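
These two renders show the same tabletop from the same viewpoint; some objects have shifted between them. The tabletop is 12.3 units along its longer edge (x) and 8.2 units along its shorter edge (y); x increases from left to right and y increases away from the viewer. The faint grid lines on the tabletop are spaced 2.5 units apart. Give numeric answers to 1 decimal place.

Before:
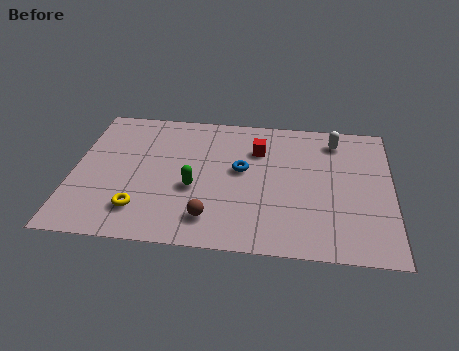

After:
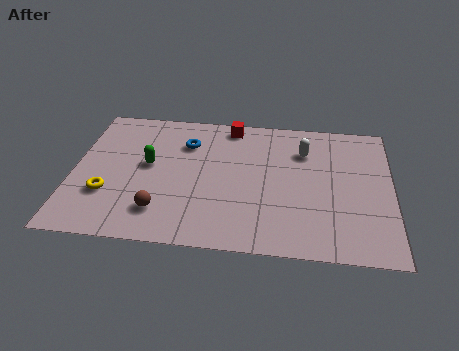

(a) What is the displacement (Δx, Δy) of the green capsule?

(-1.8, 1.2)

From the two frames, the green capsule sits at roughly (4.7, 3.3) before and (2.9, 4.5) after.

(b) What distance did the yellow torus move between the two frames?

1.5

The yellow torus was near (2.7, 1.8) before and (1.4, 2.6) after, so it travelled √(1.3² + 0.8²) ≈ 1.5 units.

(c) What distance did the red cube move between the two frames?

1.8

The red cube was near (7.1, 5.9) before and (6.0, 7.3) after, so it travelled √(1.1² + 1.4²) ≈ 1.8 units.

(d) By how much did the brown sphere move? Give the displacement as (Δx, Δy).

(-1.9, 0.2)

The brown sphere started near (5.4, 1.6) and ended near (3.5, 1.8).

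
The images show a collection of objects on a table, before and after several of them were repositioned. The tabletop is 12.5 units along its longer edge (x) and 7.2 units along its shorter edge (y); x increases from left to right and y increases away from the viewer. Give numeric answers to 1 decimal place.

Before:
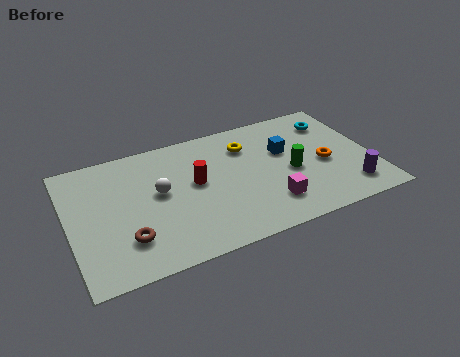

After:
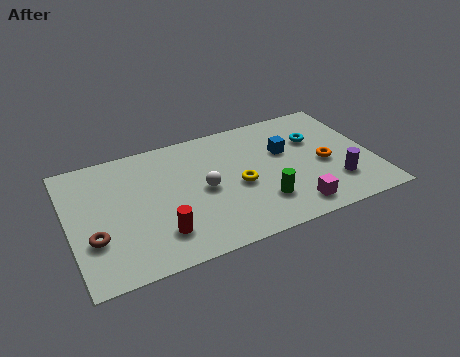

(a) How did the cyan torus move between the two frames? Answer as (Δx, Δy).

(-0.9, -0.8)

The cyan torus started near (11.2, 5.6) and ended near (10.3, 4.8).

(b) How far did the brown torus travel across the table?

1.4

The brown torus moved from about (2.2, 1.9) to (0.9, 2.4), a distance of √(1.3² + 0.5²) ≈ 1.4.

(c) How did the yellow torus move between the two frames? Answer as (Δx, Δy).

(-0.6, -2.2)

From the two frames, the yellow torus sits at roughly (7.5, 5.4) before and (6.9, 3.2) after.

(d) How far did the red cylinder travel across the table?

2.9

The red cylinder moved from about (5.2, 4.0) to (3.5, 1.7), a distance of √(1.7² + 2.3²) ≈ 2.9.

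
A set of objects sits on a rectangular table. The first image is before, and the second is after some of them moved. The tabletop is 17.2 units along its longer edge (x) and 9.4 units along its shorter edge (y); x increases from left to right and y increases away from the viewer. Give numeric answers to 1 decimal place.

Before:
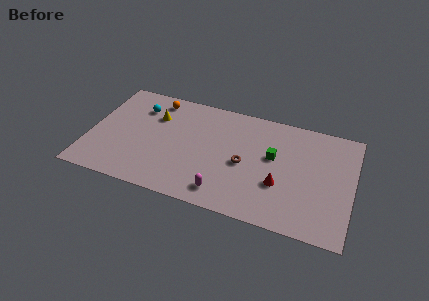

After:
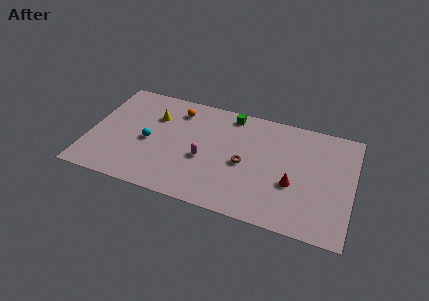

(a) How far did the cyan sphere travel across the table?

2.9

The cyan sphere was near (3.0, 7.1) before and (3.9, 4.3) after, so it travelled √(0.9² + 2.8²) ≈ 2.9 units.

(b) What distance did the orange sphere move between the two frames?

1.6

From (4.0, 8.1) to (5.5, 7.6), the orange sphere covered √(1.5² + 0.5²) ≈ 1.6 units.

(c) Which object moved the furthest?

the green cube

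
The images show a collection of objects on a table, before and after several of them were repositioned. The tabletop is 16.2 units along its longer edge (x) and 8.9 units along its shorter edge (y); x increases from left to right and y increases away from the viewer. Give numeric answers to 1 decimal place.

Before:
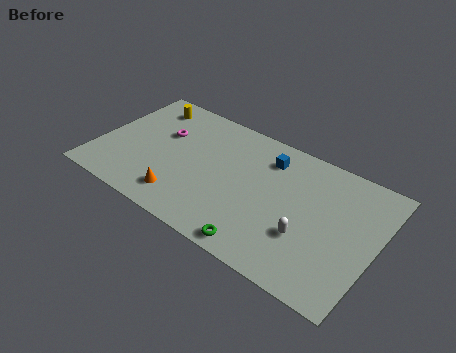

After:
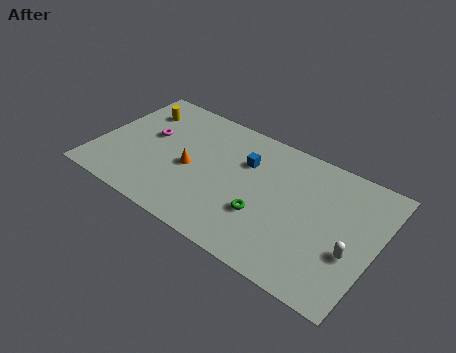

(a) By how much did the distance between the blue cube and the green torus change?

-2.6

They were about 6.1 units apart before and 3.5 after — 2.6 units closer together.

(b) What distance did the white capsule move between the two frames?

2.5

From (12.5, 3.0) to (15.0, 3.3), the white capsule covered √(2.5² + 0.3²) ≈ 2.5 units.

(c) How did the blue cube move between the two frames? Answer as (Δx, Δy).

(-1.2, -0.9)

The blue cube started near (9.6, 7.0) and ended near (8.4, 6.1).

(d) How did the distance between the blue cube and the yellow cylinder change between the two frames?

-0.8

The distance was about 7.4 in the first image and 6.6 in the second, so they moved 0.8 units closer together.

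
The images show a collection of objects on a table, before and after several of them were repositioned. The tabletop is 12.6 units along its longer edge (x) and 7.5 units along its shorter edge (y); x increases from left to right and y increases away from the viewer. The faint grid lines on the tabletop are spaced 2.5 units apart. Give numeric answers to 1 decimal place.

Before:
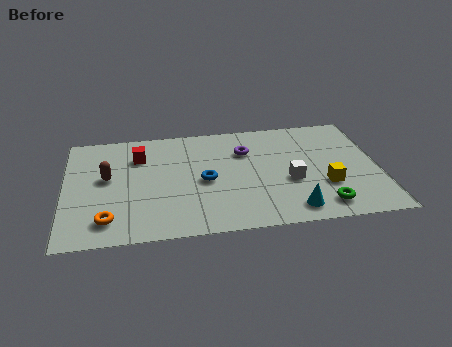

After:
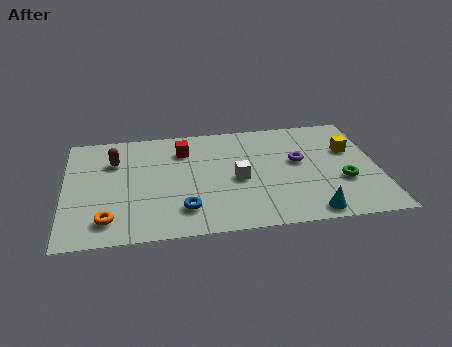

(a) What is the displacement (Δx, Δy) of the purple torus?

(2.1, -1.0)

The purple torus was at about (7.3, 5.3) and moved to about (9.4, 4.3).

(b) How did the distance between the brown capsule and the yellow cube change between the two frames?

+0.6

The distance was about 8.9 in the first image and 9.5 in the second, so they moved 0.6 units further apart.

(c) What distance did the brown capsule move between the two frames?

1.1

The brown capsule moved from about (1.7, 4.2) to (2.0, 5.3), a distance of √(0.3² + 1.1²) ≈ 1.1.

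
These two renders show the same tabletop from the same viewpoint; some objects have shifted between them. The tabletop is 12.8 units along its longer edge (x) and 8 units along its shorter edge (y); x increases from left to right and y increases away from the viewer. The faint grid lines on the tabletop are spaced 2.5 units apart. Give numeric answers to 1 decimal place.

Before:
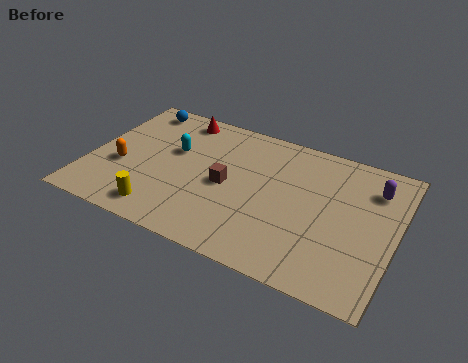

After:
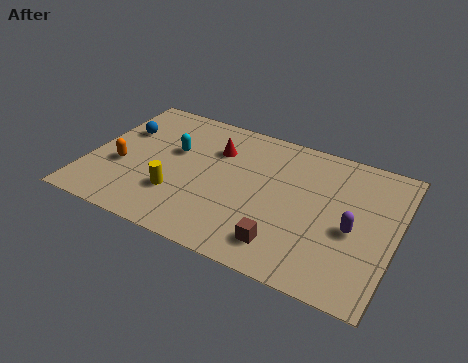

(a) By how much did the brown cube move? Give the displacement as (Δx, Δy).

(2.7, -2.3)

The brown cube started near (5.8, 3.8) and ended near (8.5, 1.5).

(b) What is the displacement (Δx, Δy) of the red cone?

(1.8, -1.3)

The red cone was at about (3.3, 7.0) and moved to about (5.1, 5.7).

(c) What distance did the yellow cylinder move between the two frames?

1.3

The yellow cylinder moved from about (3.4, 1.2) to (3.9, 2.4), a distance of √(0.5² + 1.2²) ≈ 1.3.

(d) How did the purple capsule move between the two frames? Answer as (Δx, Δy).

(-0.6, -2.6)

From the two frames, the purple capsule sits at roughly (11.7, 6.1) before and (11.1, 3.5) after.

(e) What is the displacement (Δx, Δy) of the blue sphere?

(-0.4, -1.7)

The blue sphere started near (1.5, 7.0) and ended near (1.1, 5.3).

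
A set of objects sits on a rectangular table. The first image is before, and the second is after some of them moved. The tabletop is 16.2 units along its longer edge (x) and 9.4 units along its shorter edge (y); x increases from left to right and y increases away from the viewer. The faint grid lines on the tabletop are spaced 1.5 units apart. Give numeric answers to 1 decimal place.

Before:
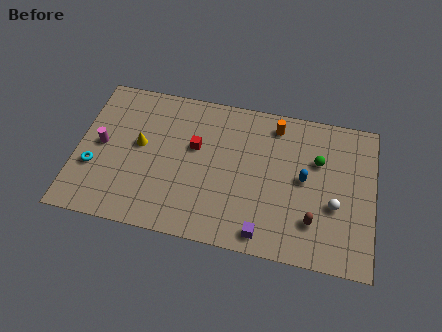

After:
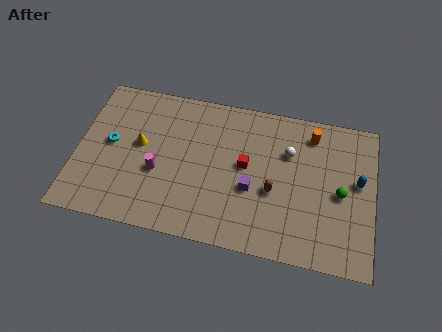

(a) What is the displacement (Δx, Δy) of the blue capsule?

(2.9, 0.4)

The blue capsule was at about (12.4, 4.9) and moved to about (15.3, 5.3).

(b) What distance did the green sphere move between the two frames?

2.2

The green sphere moved from about (13.1, 6.2) to (14.4, 4.4), a distance of √(1.3² + 1.8²) ≈ 2.2.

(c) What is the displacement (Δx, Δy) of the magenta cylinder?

(3.2, -1.1)

From the two frames, the magenta cylinder sits at roughly (1.3, 4.8) before and (4.5, 3.7) after.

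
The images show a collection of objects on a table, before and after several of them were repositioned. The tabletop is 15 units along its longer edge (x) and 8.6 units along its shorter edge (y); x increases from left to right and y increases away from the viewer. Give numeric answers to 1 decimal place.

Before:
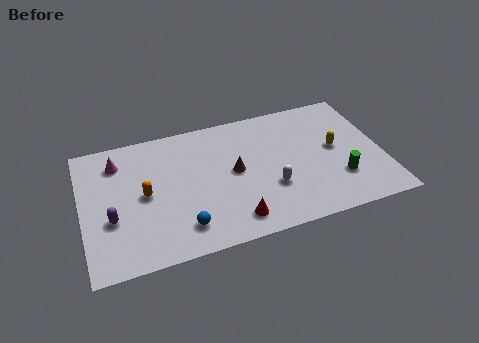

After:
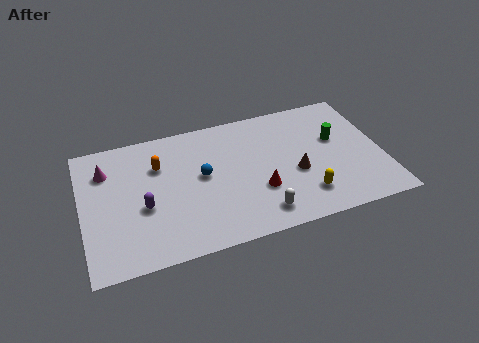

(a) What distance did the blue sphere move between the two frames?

3.2

The blue sphere was near (4.8, 1.7) before and (6.0, 4.7) after, so it travelled √(1.2² + 3.0²) ≈ 3.2 units.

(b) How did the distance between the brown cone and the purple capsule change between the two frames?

+1.3

They were about 6.3 units apart before and 7.6 after — 1.3 units further apart.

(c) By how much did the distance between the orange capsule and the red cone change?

+0.6

They were about 5.1 units apart before and 5.7 after — 0.6 units further apart.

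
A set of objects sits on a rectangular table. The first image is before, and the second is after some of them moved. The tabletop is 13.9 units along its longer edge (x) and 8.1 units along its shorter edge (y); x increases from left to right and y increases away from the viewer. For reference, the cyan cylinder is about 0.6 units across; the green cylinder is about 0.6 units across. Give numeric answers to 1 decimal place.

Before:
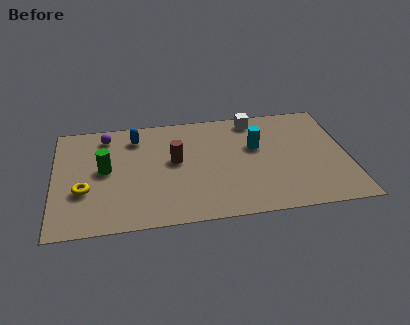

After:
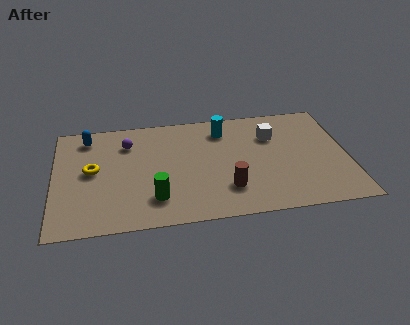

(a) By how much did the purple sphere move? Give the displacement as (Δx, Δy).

(1.0, -0.7)

The purple sphere was at about (2.5, 6.8) and moved to about (3.5, 6.1).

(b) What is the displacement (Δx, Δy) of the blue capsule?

(-2.3, 0.3)

The blue capsule started near (3.9, 6.5) and ended near (1.6, 6.8).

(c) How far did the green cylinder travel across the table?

3.3

From (2.4, 4.3) to (4.7, 1.9), the green cylinder covered √(2.3² + 2.4²) ≈ 3.3 units.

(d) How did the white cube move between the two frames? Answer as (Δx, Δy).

(0.8, -1.4)

The white cube was at about (9.6, 7.1) and moved to about (10.4, 5.7).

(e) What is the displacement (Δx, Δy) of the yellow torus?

(0.4, 1.4)

From the two frames, the yellow torus sits at roughly (1.4, 2.9) before and (1.8, 4.3) after.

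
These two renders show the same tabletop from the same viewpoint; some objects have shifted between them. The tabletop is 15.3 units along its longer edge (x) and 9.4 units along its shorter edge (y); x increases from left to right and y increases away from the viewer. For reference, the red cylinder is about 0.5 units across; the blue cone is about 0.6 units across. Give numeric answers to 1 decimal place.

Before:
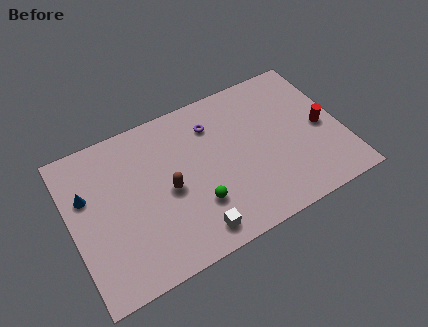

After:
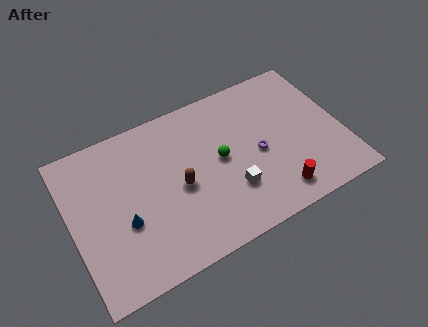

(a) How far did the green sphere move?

2.6

From (6.8, 2.8) to (8.4, 4.9), the green sphere covered √(1.6² + 2.1²) ≈ 2.6 units.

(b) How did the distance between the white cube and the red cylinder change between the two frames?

-5.7

They were about 8.4 units apart before and 2.7 after — 5.7 units closer together.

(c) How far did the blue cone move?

3.1

The blue cone moved from about (1.0, 6.1) to (2.8, 3.6), a distance of √(1.8² + 2.5²) ≈ 3.1.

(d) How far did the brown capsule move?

0.6

The brown capsule moved from about (5.4, 4.4) to (6.0, 4.3), a distance of √(0.6² + 0.1²) ≈ 0.6.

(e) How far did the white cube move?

2.7

The white cube moved from about (6.4, 1.3) to (8.7, 2.8), a distance of √(2.3² + 1.5²) ≈ 2.7.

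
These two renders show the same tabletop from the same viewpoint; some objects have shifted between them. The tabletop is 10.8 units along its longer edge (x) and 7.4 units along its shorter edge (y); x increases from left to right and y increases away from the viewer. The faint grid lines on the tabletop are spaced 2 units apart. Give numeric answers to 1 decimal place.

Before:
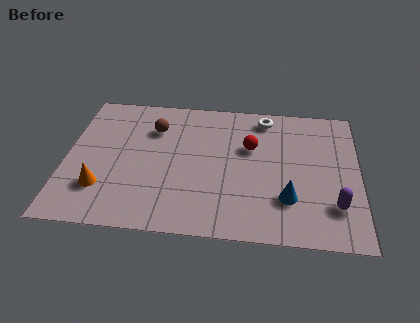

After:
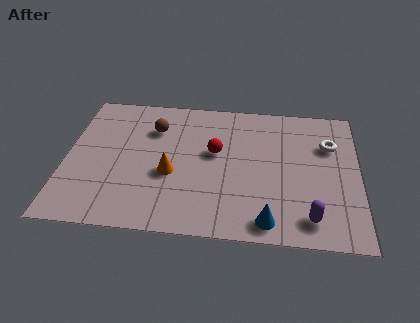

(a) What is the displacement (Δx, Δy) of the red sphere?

(-1.3, -0.4)

The red sphere was at about (6.8, 4.7) and moved to about (5.5, 4.3).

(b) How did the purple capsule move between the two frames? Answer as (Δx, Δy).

(-0.9, -0.7)

From the two frames, the purple capsule sits at roughly (9.9, 1.9) before and (9.0, 1.2) after.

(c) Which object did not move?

the brown sphere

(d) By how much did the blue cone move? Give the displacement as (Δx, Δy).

(-0.7, -1.2)

The blue cone started near (8.2, 2.1) and ended near (7.5, 0.9).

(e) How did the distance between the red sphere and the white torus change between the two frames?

+2.5

They were about 1.8 units apart before and 4.3 after — 2.5 units further apart.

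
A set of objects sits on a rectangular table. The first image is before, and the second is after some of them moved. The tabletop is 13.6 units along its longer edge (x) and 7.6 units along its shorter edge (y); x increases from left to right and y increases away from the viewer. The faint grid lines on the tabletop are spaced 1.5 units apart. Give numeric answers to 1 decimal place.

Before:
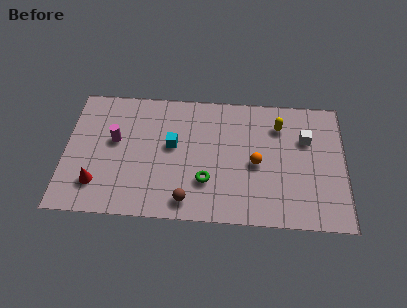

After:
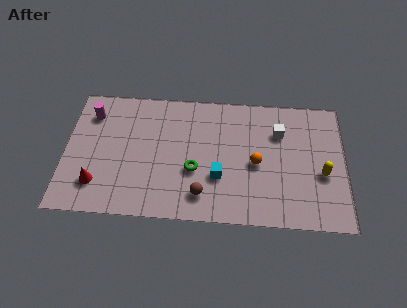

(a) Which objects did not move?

the red cone and the orange sphere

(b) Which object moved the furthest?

the yellow capsule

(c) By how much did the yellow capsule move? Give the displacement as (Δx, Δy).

(2.1, -2.7)

The yellow capsule started near (10.4, 5.8) and ended near (12.5, 3.1).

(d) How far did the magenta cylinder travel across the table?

1.9

The magenta cylinder was near (2.4, 4.4) before and (1.2, 5.9) after, so it travelled √(1.2² + 1.5²) ≈ 1.9 units.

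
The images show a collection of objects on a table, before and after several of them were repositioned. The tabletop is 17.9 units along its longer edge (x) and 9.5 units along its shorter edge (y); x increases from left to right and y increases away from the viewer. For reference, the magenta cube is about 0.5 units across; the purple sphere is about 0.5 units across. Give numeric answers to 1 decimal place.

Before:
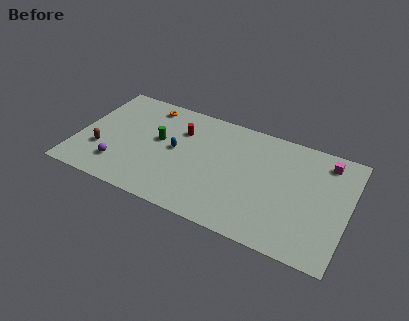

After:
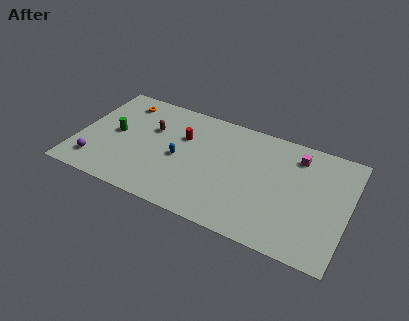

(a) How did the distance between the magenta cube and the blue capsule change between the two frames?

-2.0

The distance was about 10.2 in the first image and 8.2 in the second, so they moved 2.0 units closer together.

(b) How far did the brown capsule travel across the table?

4.3

The brown capsule moved from about (1.7, 3.1) to (4.7, 6.2), a distance of √(3.0² + 3.1²) ≈ 4.3.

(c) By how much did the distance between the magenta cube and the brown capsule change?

-5.6

The distance was about 15.3 in the first image and 9.7 in the second, so they moved 5.6 units closer together.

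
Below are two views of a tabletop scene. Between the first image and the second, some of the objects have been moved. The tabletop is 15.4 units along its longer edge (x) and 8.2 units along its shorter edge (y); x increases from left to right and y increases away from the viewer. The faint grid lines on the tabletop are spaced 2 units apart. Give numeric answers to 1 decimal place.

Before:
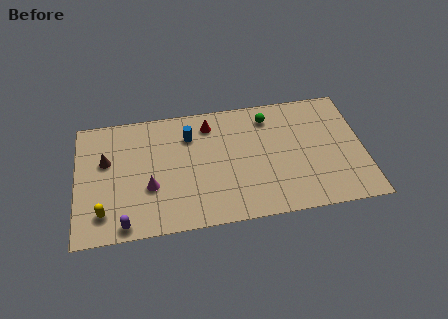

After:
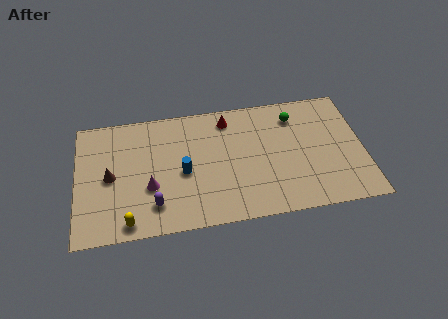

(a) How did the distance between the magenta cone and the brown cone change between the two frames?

-0.8

They were about 3.1 units apart before and 2.3 after — 0.8 units closer together.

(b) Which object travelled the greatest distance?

the blue cylinder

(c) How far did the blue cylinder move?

2.4

The blue cylinder moved from about (6.1, 6.1) to (5.7, 3.7), a distance of √(0.4² + 2.4²) ≈ 2.4.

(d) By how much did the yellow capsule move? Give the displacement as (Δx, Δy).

(1.3, -0.8)

From the two frames, the yellow capsule sits at roughly (1.4, 1.7) before and (2.7, 0.9) after.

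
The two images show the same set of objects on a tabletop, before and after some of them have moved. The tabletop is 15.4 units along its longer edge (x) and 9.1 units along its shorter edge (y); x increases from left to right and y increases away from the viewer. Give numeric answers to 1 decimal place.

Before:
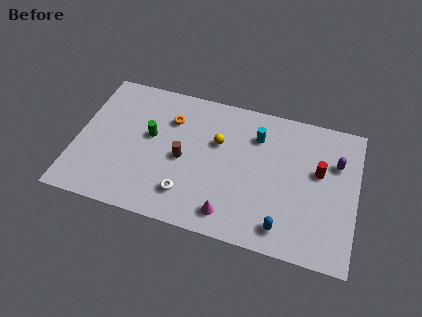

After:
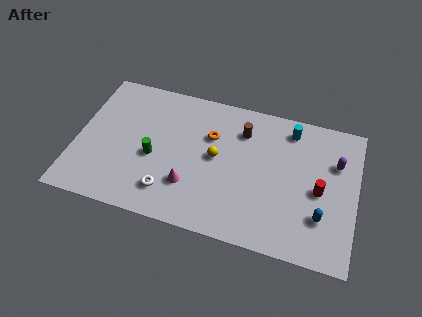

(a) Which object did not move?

the purple capsule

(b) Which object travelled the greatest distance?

the brown cylinder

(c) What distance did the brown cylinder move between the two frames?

4.1

The brown cylinder was near (5.9, 4.2) before and (9.0, 6.9) after, so it travelled √(3.1² + 2.7²) ≈ 4.1 units.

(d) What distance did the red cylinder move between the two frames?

1.2

The red cylinder moved from about (13.3, 5.4) to (13.4, 4.2), a distance of √(0.1² + 1.2²) ≈ 1.2.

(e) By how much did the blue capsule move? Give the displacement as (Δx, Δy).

(2.0, 1.2)

From the two frames, the blue capsule sits at roughly (11.6, 1.4) before and (13.6, 2.6) after.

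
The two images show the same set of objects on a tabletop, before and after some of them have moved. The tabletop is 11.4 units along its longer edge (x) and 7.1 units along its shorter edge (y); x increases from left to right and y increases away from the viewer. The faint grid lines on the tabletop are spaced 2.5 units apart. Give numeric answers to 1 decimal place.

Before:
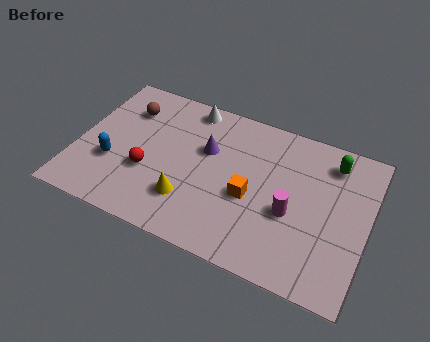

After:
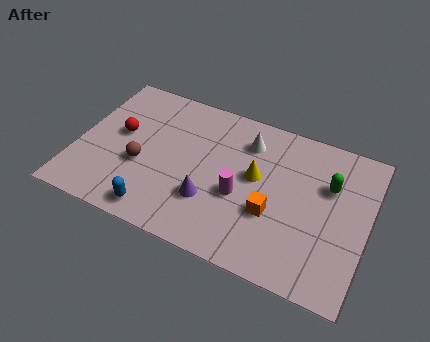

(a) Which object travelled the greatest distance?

the yellow cone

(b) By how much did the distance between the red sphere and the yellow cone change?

+3.6

The distance was about 1.8 in the first image and 5.4 in the second, so they moved 3.6 units further apart.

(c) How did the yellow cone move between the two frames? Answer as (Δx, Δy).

(2.4, 2.1)

From the two frames, the yellow cone sits at roughly (4.6, 1.9) before and (7.0, 4.0) after.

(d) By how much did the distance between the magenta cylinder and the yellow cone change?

-2.8

They were about 4.0 units apart before and 1.2 after — 2.8 units closer together.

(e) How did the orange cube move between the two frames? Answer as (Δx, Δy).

(0.9, -0.4)

The orange cube started near (6.9, 3.0) and ended near (7.8, 2.6).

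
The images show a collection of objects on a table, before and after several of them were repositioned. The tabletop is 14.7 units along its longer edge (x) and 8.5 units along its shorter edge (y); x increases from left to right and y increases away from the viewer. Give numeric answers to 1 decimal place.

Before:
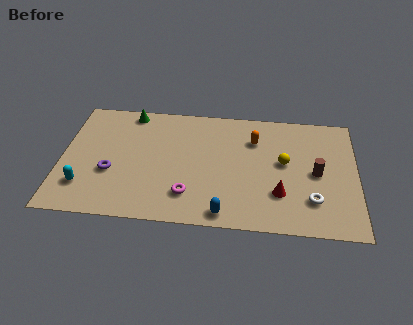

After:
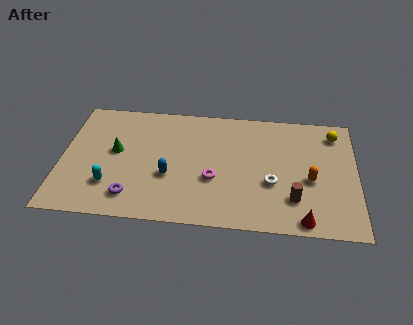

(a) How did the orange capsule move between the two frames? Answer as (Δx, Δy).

(2.8, -2.6)

From the two frames, the orange capsule sits at roughly (9.6, 6.2) before and (12.4, 3.6) after.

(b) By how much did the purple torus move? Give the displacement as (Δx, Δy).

(1.1, -1.6)

From the two frames, the purple torus sits at roughly (2.5, 3.2) before and (3.6, 1.6) after.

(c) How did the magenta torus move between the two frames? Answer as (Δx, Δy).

(1.2, 1.2)

The magenta torus started near (6.4, 2.0) and ended near (7.6, 3.2).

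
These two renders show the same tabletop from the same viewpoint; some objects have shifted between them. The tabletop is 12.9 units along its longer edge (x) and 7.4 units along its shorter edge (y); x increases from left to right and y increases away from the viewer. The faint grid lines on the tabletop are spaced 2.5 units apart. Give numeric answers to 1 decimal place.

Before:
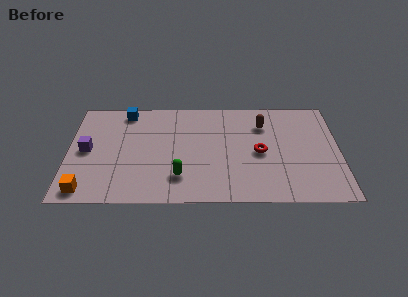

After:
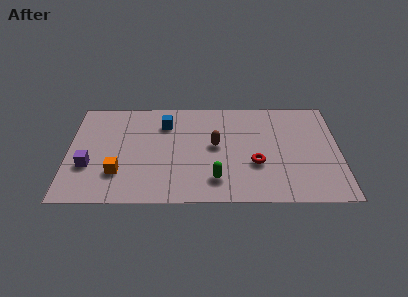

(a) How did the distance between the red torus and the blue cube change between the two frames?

-1.9

Before: roughly 7.1 units apart; after: 5.2. That's 1.9 units closer together.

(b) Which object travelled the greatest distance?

the brown capsule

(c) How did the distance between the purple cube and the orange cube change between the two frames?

-1.3

They were about 2.8 units apart before and 1.5 after — 1.3 units closer together.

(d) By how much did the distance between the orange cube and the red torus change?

-2.1

Before: roughly 8.6 units apart; after: 6.5. That's 2.1 units closer together.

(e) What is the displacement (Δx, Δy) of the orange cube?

(1.5, 1.2)

The orange cube was at about (0.9, 0.9) and moved to about (2.4, 2.1).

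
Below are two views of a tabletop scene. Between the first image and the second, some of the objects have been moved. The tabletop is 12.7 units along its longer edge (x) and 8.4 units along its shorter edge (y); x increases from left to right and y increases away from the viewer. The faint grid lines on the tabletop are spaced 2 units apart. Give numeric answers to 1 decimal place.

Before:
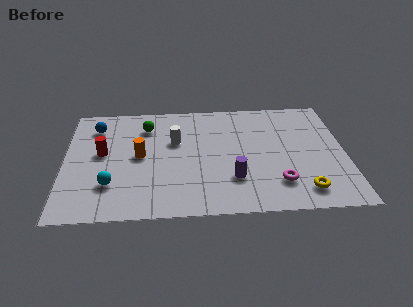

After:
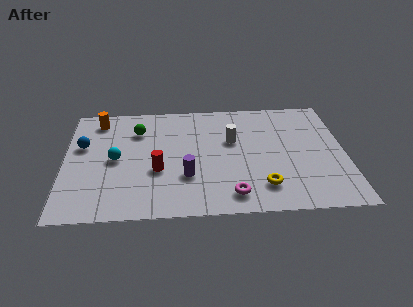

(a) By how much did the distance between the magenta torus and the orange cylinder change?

+1.7

The distance was about 6.6 in the first image and 8.3 in the second, so they moved 1.7 units further apart.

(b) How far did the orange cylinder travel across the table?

3.4

The orange cylinder was near (3.4, 4.3) before and (1.5, 7.1) after, so it travelled √(1.9² + 2.8²) ≈ 3.4 units.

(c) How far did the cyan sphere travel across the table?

1.8

The cyan sphere was near (2.1, 2.3) before and (2.3, 4.1) after, so it travelled √(0.2² + 1.8²) ≈ 1.8 units.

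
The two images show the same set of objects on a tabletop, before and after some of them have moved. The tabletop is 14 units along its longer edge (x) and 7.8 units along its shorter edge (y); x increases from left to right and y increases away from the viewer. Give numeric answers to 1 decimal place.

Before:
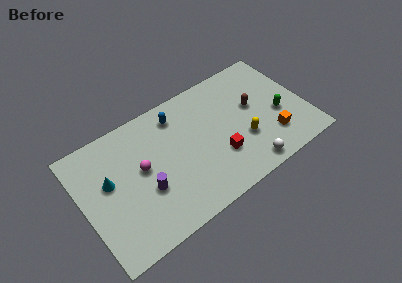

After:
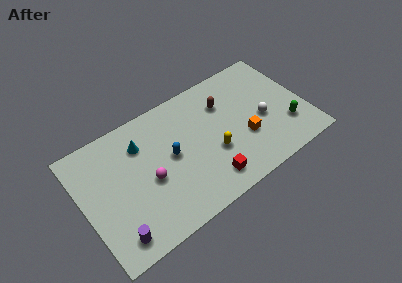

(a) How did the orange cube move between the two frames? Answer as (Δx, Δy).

(-1.6, 0.8)

The orange cube started near (11.6, 2.0) and ended near (10.0, 2.8).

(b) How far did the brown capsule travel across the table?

2.0

The brown capsule moved from about (10.9, 4.5) to (9.2, 5.6), a distance of √(1.7² + 1.1²) ≈ 2.0.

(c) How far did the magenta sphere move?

0.9

The magenta sphere was near (3.7, 4.3) before and (4.0, 3.4) after, so it travelled √(0.3² + 0.9²) ≈ 0.9 units.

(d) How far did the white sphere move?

2.9

From (9.8, 0.9) to (11.3, 3.4), the white sphere covered √(1.5² + 2.5²) ≈ 2.9 units.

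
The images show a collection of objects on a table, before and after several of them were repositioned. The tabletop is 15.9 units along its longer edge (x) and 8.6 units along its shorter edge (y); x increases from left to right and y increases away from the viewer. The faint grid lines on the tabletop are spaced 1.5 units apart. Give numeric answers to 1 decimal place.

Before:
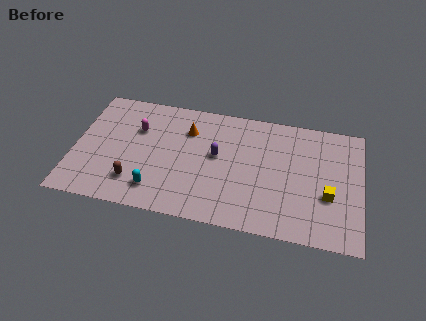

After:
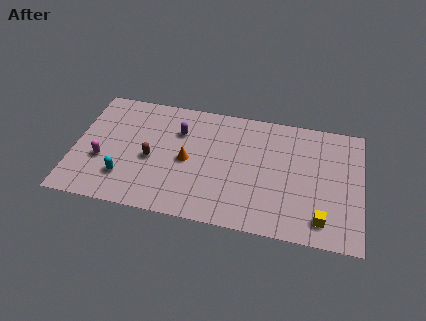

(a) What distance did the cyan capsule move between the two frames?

1.9

The cyan capsule moved from about (4.7, 1.7) to (2.9, 2.2), a distance of √(1.8² + 0.5²) ≈ 1.9.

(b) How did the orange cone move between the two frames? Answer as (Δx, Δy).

(0.1, -2.2)

From the two frames, the orange cone sits at roughly (6.2, 6.3) before and (6.3, 4.1) after.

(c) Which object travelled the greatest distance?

the magenta capsule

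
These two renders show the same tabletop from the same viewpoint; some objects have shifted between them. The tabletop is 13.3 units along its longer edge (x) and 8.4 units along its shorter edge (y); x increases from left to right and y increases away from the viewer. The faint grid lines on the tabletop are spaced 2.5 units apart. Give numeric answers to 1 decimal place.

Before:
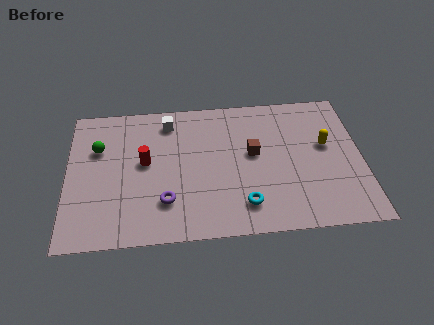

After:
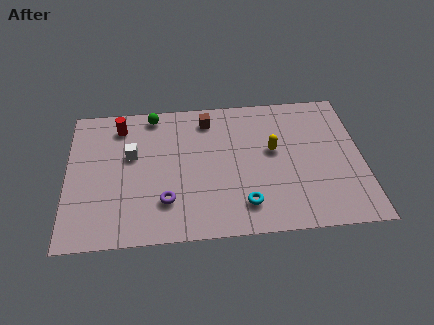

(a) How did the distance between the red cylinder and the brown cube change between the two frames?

-0.9

Before: roughly 4.9 units apart; after: 4.0. That's 0.9 units closer together.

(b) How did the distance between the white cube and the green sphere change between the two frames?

-0.9

The distance was about 3.5 in the first image and 2.6 in the second, so they moved 0.9 units closer together.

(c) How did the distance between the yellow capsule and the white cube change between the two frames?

-1.0

They were about 7.4 units apart before and 6.4 after — 1.0 units closer together.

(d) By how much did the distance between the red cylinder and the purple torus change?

+2.5

The distance was about 2.6 in the first image and 5.1 in the second, so they moved 2.5 units further apart.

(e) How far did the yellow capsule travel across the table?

2.4

From (11.7, 4.9) to (9.3, 4.8), the yellow capsule covered √(2.4² + 0.1²) ≈ 2.4 units.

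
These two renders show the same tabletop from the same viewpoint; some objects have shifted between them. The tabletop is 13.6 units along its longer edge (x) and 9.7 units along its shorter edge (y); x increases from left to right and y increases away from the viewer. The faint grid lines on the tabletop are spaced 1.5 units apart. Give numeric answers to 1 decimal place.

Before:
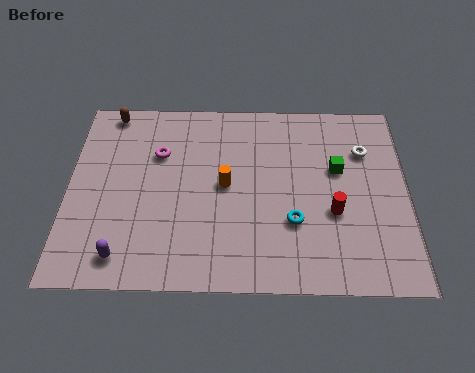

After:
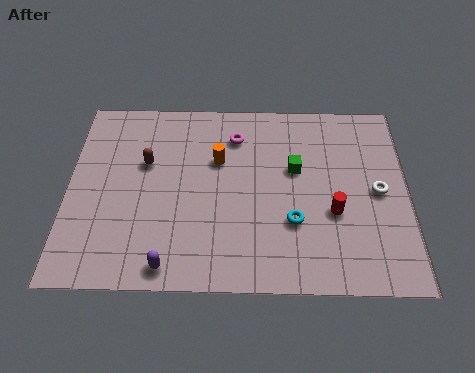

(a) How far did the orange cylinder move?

1.3

From (6.3, 5.0) to (6.0, 6.3), the orange cylinder covered √(0.3² + 1.3²) ≈ 1.3 units.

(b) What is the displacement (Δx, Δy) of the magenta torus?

(3.1, 1.0)

From the two frames, the magenta torus sits at roughly (3.6, 6.6) before and (6.7, 7.6) after.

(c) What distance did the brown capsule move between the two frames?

3.1

The brown capsule was near (1.6, 8.8) before and (3.1, 6.1) after, so it travelled √(1.5² + 2.7²) ≈ 3.1 units.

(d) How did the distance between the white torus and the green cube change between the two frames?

+2.0

They were about 1.5 units apart before and 3.5 after — 2.0 units further apart.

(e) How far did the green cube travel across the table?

1.7

The green cube was near (10.8, 5.9) before and (9.1, 5.9) after, so it travelled √(1.7² + 0.0²) ≈ 1.7 units.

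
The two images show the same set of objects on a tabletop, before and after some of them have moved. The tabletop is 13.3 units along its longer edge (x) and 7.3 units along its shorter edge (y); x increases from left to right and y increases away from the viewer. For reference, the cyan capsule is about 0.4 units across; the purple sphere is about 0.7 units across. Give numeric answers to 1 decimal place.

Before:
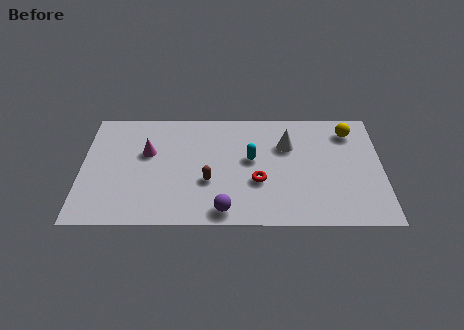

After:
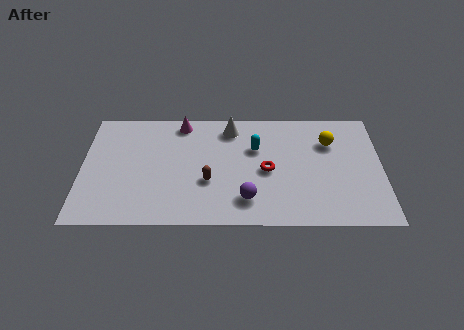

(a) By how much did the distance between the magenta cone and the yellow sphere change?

-2.4

The distance was about 9.1 in the first image and 6.7 in the second, so they moved 2.4 units closer together.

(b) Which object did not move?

the brown capsule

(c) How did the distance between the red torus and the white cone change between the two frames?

+0.5

The distance was about 2.6 in the first image and 3.1 in the second, so they moved 0.5 units further apart.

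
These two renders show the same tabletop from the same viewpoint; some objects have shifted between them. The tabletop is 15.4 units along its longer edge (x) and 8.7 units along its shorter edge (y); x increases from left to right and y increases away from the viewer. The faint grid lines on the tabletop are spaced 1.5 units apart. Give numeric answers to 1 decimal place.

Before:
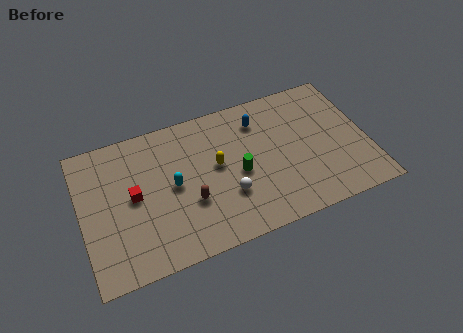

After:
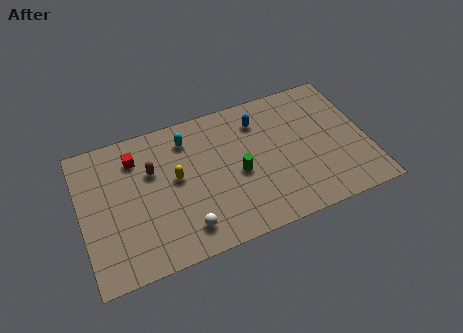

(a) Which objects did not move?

the green cylinder and the blue capsule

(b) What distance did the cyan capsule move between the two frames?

2.8

The cyan capsule moved from about (4.9, 4.4) to (5.9, 7.0), a distance of √(1.0² + 2.6²) ≈ 2.8.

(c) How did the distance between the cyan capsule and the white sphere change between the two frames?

+2.2

They were about 3.2 units apart before and 5.4 after — 2.2 units further apart.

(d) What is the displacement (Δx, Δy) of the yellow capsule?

(-2.2, 0.0)

From the two frames, the yellow capsule sits at roughly (7.3, 4.8) before and (5.1, 4.8) after.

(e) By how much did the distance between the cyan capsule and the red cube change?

+0.7

Before: roughly 2.1 units apart; after: 2.8. That's 0.7 units further apart.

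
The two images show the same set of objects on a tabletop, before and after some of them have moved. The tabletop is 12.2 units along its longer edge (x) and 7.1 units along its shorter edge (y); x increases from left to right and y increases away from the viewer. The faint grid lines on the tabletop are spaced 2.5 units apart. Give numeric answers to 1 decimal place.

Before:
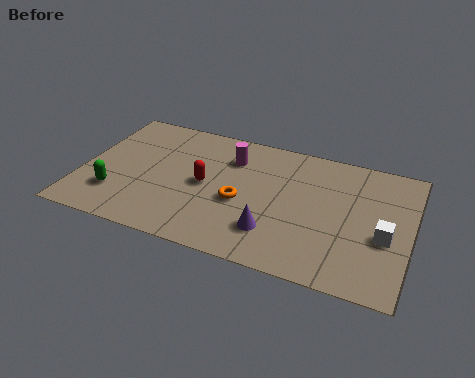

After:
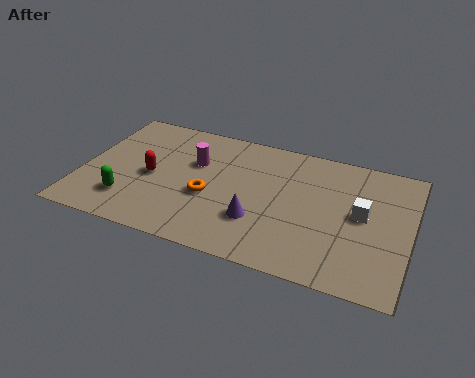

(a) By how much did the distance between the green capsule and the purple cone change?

-1.1

The distance was about 5.9 in the first image and 4.8 in the second, so they moved 1.1 units closer together.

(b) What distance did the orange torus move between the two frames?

1.2

From (6.0, 3.0) to (4.8, 2.9), the orange torus covered √(1.2² + 0.1²) ≈ 1.2 units.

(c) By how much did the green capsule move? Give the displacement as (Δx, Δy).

(0.5, -0.2)

The green capsule started near (1.4, 1.9) and ended near (1.9, 1.7).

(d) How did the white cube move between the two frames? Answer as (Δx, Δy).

(-0.9, 0.9)

From the two frames, the white cube sits at roughly (11.3, 2.9) before and (10.4, 3.8) after.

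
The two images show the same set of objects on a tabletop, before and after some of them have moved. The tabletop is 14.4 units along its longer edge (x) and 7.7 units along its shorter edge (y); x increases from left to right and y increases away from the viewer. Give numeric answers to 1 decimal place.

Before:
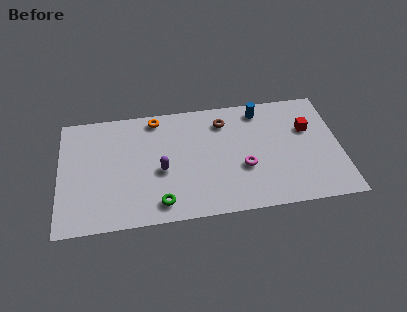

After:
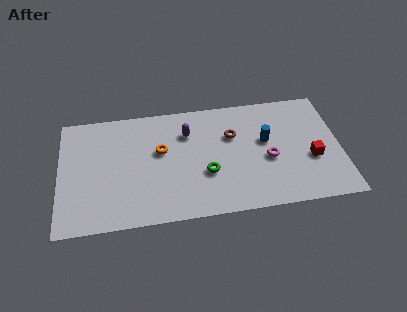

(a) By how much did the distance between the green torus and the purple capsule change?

+0.8

They were about 2.1 units apart before and 2.9 after — 0.8 units further apart.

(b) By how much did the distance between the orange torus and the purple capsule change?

-1.8

The distance was about 3.5 in the first image and 1.7 in the second, so they moved 1.8 units closer together.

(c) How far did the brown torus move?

1.1

The brown torus moved from about (8.5, 6.1) to (8.9, 5.1), a distance of √(0.4² + 1.0²) ≈ 1.1.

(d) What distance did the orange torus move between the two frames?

2.2

From (5.0, 6.8) to (5.2, 4.6), the orange torus covered √(0.2² + 2.2²) ≈ 2.2 units.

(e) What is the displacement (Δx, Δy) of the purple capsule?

(1.4, 2.3)

From the two frames, the purple capsule sits at roughly (5.2, 3.3) before and (6.6, 5.6) after.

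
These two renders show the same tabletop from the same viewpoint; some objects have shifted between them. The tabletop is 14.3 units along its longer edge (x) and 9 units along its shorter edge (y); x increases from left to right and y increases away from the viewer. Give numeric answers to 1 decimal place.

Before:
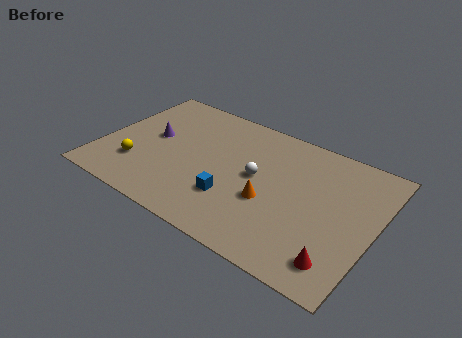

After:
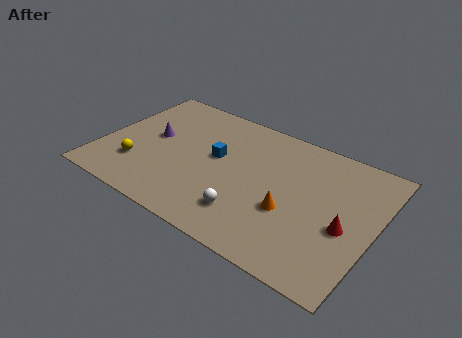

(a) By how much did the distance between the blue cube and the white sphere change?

+1.4

Before: roughly 2.3 units apart; after: 3.7. That's 1.4 units further apart.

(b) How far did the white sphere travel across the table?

2.7

The white sphere moved from about (8.1, 4.8) to (8.1, 2.1), a distance of √(0.0² + 2.7²) ≈ 2.7.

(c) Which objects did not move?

the purple cone and the yellow sphere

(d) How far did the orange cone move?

1.1

The orange cone moved from about (9.0, 3.5) to (10.1, 3.4), a distance of √(1.1² + 0.1²) ≈ 1.1.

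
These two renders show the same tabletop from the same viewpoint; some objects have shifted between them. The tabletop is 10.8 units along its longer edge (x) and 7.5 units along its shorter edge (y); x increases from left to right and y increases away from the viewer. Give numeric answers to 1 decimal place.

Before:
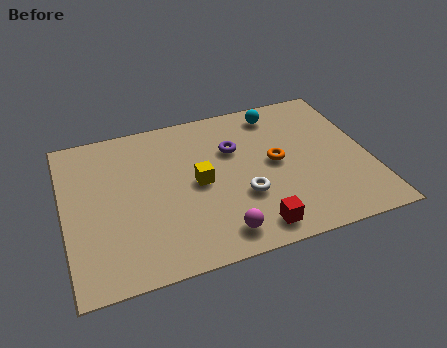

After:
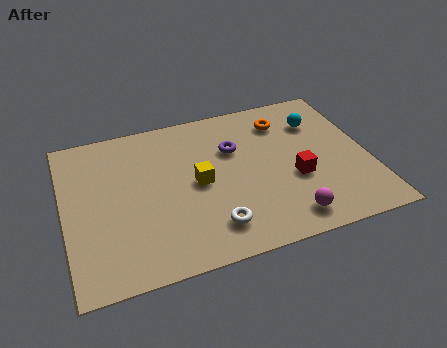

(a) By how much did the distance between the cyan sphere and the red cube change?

-2.8

The distance was about 5.6 in the first image and 2.8 in the second, so they moved 2.8 units closer together.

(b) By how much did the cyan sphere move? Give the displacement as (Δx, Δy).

(1.4, -0.9)

From the two frames, the cyan sphere sits at roughly (7.8, 6.4) before and (9.2, 5.5) after.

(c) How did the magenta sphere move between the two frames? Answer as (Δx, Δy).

(2.4, 0.0)

The magenta sphere started near (5.2, 1.1) and ended near (7.6, 1.1).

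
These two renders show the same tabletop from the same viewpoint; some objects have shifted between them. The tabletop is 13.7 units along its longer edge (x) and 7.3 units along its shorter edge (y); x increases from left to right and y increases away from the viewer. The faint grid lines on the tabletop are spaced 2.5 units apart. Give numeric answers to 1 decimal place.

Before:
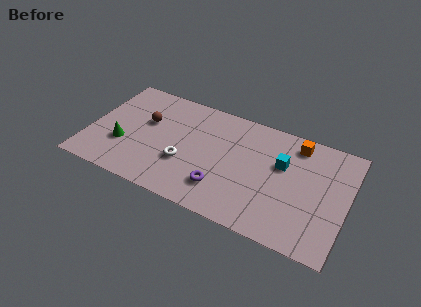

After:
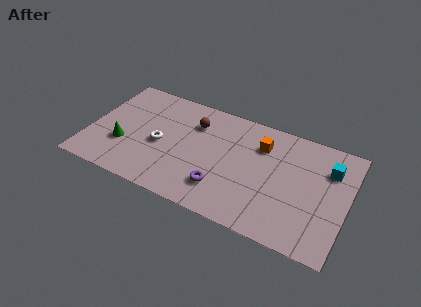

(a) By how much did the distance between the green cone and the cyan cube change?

+2.5

They were about 8.6 units apart before and 11.1 after — 2.5 units further apart.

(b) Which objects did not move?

the green cone and the purple torus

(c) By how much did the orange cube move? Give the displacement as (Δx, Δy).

(-1.8, -0.8)

The orange cube was at about (10.8, 6.2) and moved to about (9.0, 5.4).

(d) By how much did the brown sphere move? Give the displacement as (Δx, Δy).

(2.5, 0.9)

The brown sphere was at about (2.9, 4.5) and moved to about (5.4, 5.4).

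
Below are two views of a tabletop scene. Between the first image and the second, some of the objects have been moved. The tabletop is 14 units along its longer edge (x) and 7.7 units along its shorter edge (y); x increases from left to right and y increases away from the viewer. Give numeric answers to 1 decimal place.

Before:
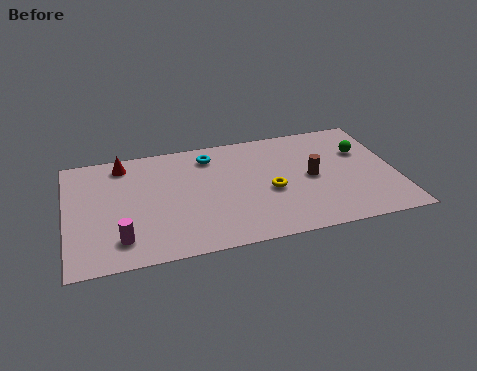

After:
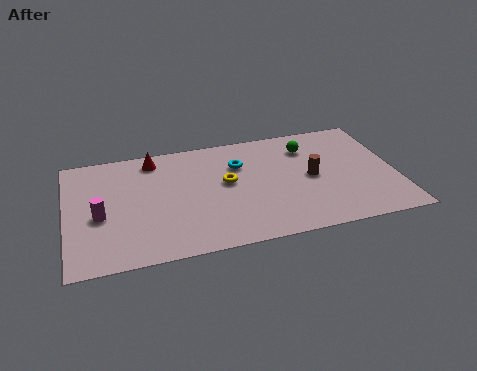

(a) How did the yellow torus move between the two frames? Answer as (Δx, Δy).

(-1.8, 1.0)

From the two frames, the yellow torus sits at roughly (8.6, 3.3) before and (6.8, 4.3) after.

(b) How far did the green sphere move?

2.4

The green sphere moved from about (12.7, 5.1) to (10.4, 5.9), a distance of √(2.3² + 0.8²) ≈ 2.4.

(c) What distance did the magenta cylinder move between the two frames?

1.9

From (2.2, 1.6) to (1.4, 3.3), the magenta cylinder covered √(0.8² + 1.7²) ≈ 1.9 units.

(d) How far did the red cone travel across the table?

1.3

The red cone moved from about (2.5, 6.6) to (3.8, 6.6), a distance of √(1.3² + 0.0²) ≈ 1.3.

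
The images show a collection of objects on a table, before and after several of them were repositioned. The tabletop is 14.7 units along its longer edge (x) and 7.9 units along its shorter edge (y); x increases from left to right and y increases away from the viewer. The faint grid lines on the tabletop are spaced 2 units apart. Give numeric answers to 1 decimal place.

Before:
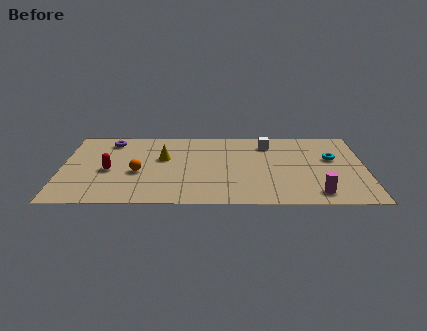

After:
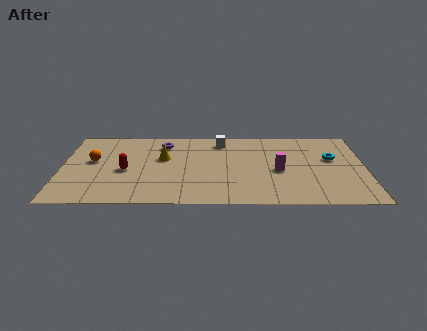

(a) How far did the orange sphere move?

2.5

From (3.7, 3.3) to (1.5, 4.5), the orange sphere covered √(2.2² + 1.2²) ≈ 2.5 units.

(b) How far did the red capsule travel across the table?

0.8

The red capsule moved from about (2.3, 3.5) to (3.1, 3.5), a distance of √(0.8² + 0.0²) ≈ 0.8.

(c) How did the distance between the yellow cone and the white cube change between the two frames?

-2.0

They were about 5.3 units apart before and 3.3 after — 2.0 units closer together.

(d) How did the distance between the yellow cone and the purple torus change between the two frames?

-1.7

The distance was about 3.2 in the first image and 1.5 in the second, so they moved 1.7 units closer together.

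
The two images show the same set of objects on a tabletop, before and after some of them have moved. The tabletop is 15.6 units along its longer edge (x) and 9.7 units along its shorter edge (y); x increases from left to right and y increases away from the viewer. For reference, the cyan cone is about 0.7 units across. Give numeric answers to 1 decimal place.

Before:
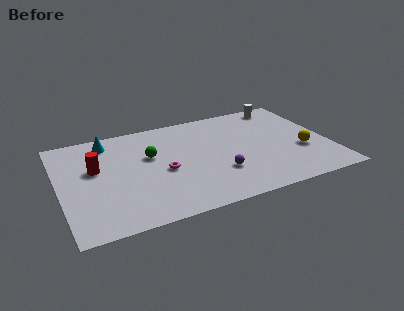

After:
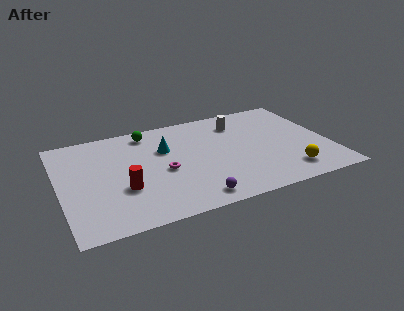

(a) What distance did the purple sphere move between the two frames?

2.5

The purple sphere was near (9.0, 3.0) before and (7.3, 1.2) after, so it travelled √(1.7² + 1.8²) ≈ 2.5 units.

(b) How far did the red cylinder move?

2.8

From (2.1, 5.8) to (3.5, 3.4), the red cylinder covered √(1.4² + 2.4²) ≈ 2.8 units.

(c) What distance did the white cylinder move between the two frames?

3.0

The white cylinder was near (13.5, 8.6) before and (10.7, 7.6) after, so it travelled √(2.8² + 1.0²) ≈ 3.0 units.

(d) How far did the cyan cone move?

3.7

The cyan cone was near (3.0, 8.2) before and (6.2, 6.4) after, so it travelled √(3.2² + 1.8²) ≈ 3.7 units.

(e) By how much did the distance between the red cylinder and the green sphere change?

+2.1

They were about 3.2 units apart before and 5.3 after — 2.1 units further apart.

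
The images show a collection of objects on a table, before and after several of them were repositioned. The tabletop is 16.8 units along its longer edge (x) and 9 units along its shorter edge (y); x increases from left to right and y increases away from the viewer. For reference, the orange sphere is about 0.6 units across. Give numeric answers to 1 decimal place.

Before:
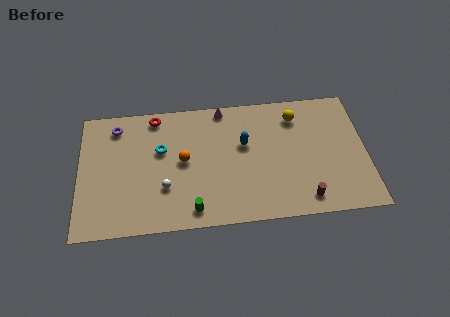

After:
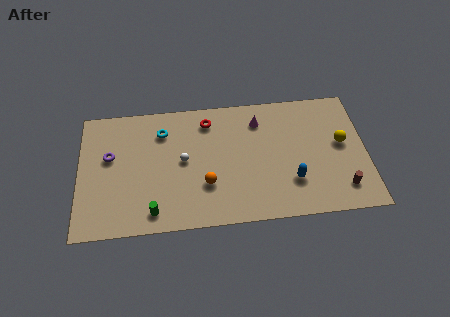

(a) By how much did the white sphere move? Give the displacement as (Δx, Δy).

(1.1, 1.8)

The white sphere started near (5.0, 2.9) and ended near (6.1, 4.7).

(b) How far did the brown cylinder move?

2.3

The brown cylinder moved from about (13.1, 1.3) to (15.3, 1.8), a distance of √(2.2² + 0.5²) ≈ 2.3.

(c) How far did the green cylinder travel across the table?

2.3

The green cylinder was near (6.6, 1.2) before and (4.3, 1.3) after, so it travelled √(2.3² + 0.1²) ≈ 2.3 units.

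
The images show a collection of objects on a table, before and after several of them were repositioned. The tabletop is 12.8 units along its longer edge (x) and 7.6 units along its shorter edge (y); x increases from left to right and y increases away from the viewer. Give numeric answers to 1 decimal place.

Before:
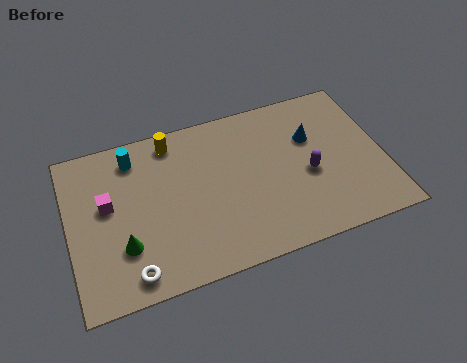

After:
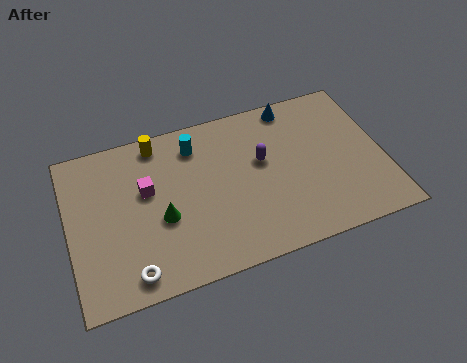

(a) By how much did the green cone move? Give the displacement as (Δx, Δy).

(1.6, 0.8)

The green cone started near (2.1, 2.3) and ended near (3.7, 3.1).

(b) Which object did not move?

the white torus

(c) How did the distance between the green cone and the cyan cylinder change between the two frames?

-0.7

They were about 4.1 units apart before and 3.4 after — 0.7 units closer together.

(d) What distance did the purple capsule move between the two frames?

2.2

From (9.7, 3.3) to (7.9, 4.5), the purple capsule covered √(1.8² + 1.2²) ≈ 2.2 units.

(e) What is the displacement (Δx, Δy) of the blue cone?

(-0.6, 1.8)

The blue cone was at about (10.0, 5.0) and moved to about (9.4, 6.8).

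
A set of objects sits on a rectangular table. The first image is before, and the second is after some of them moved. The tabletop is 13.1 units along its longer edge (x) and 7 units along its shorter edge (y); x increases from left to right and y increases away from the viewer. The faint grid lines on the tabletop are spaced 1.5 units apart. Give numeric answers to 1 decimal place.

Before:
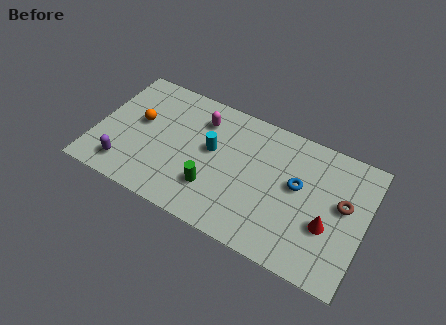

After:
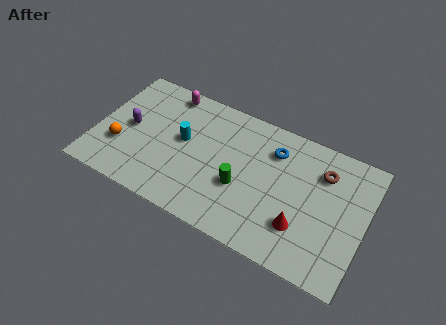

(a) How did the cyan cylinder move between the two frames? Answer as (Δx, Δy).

(-1.4, -0.1)

From the two frames, the cyan cylinder sits at roughly (5.6, 4.0) before and (4.2, 3.9) after.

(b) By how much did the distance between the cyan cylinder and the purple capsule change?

-2.1

They were about 4.7 units apart before and 2.6 after — 2.1 units closer together.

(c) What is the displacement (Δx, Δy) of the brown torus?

(-1.1, 1.2)

The brown torus started near (12.0, 4.0) and ended near (10.9, 5.2).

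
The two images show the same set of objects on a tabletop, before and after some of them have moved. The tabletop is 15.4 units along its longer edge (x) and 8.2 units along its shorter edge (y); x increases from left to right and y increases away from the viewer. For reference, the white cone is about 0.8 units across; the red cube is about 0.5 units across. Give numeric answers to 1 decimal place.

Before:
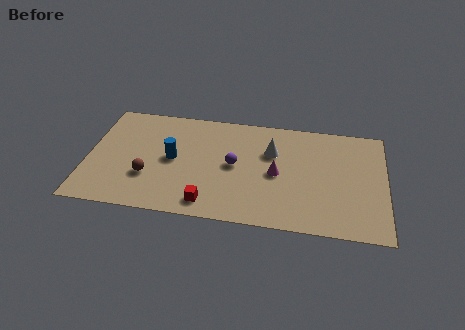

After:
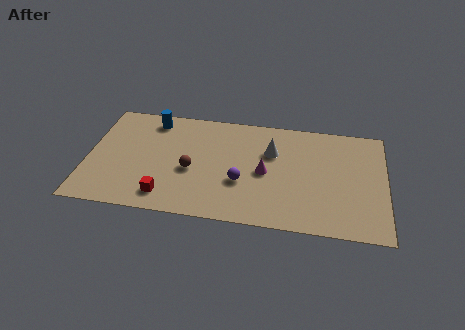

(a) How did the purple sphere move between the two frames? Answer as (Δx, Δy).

(0.4, -1.2)

From the two frames, the purple sphere sits at roughly (7.6, 4.2) before and (8.0, 3.0) after.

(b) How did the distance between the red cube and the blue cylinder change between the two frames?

+2.1

They were about 3.6 units apart before and 5.7 after — 2.1 units further apart.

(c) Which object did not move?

the white cone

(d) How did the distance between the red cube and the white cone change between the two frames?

+1.4

Before: roughly 5.3 units apart; after: 6.7. That's 1.4 units further apart.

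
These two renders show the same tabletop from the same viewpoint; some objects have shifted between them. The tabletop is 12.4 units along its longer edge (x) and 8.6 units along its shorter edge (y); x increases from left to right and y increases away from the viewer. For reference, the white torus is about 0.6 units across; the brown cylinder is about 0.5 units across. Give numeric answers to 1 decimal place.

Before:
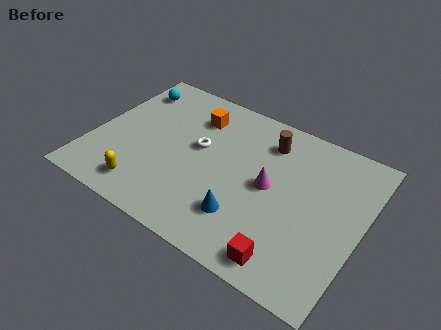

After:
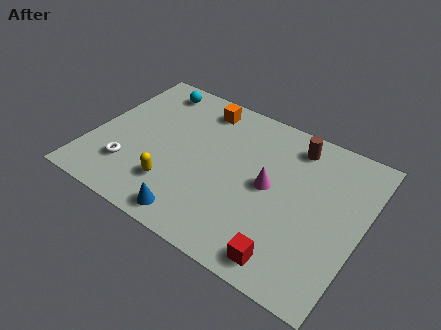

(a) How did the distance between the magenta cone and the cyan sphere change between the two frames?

-0.7

They were about 7.5 units apart before and 6.8 after — 0.7 units closer together.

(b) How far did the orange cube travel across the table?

0.7

The orange cube moved from about (4.3, 6.6) to (4.5, 7.3), a distance of √(0.2² + 0.7²) ≈ 0.7.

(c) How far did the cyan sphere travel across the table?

1.1

The cyan sphere moved from about (1.1, 6.9) to (2.1, 7.4), a distance of √(1.0² + 0.5²) ≈ 1.1.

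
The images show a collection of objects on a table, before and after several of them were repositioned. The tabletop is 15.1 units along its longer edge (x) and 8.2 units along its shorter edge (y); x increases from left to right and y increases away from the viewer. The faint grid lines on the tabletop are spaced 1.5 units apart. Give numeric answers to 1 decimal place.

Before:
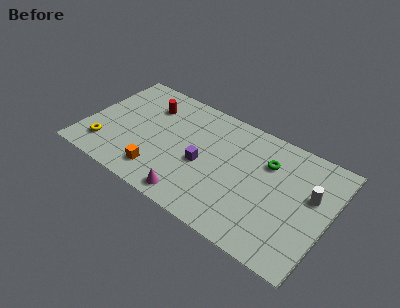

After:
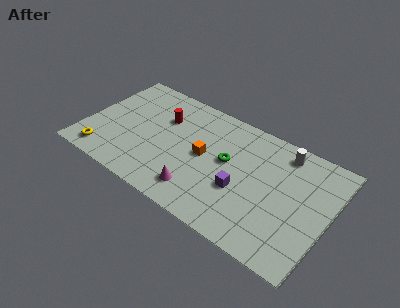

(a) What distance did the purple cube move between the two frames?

2.5

From (7.4, 3.6) to (9.9, 3.1), the purple cube covered √(2.5² + 0.5²) ≈ 2.5 units.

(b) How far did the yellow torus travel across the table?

0.6

The yellow torus was near (1.5, 1.8) before and (1.5, 1.2) after, so it travelled √(0.0² + 0.6²) ≈ 0.6 units.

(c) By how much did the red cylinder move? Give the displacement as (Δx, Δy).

(1.0, -0.5)

The red cylinder was at about (3.5, 6.1) and moved to about (4.5, 5.6).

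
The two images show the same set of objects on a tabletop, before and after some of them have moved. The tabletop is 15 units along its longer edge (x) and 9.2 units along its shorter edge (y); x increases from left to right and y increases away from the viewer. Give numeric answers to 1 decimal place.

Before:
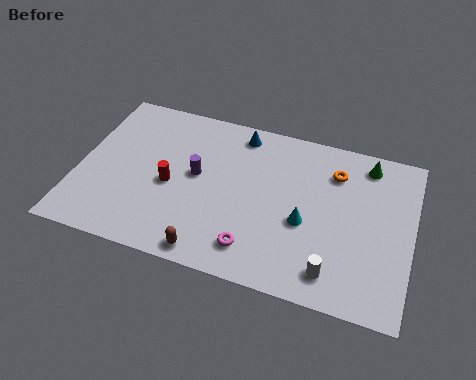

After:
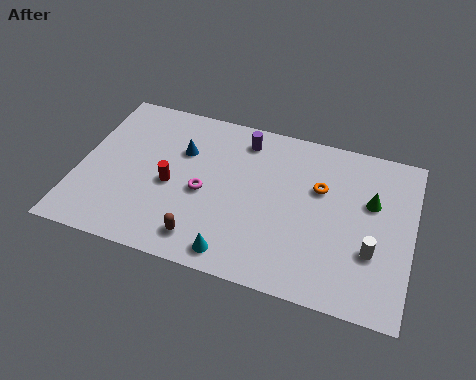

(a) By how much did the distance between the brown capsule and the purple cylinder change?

+2.1

The distance was about 4.2 in the first image and 6.3 in the second, so they moved 2.1 units further apart.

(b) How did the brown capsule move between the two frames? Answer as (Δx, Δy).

(-0.4, 0.6)

The brown capsule started near (6.3, 0.9) and ended near (5.9, 1.5).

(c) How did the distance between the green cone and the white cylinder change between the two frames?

-3.8

The distance was about 6.5 in the first image and 2.7 in the second, so they moved 3.8 units closer together.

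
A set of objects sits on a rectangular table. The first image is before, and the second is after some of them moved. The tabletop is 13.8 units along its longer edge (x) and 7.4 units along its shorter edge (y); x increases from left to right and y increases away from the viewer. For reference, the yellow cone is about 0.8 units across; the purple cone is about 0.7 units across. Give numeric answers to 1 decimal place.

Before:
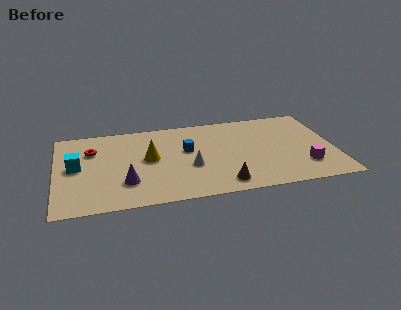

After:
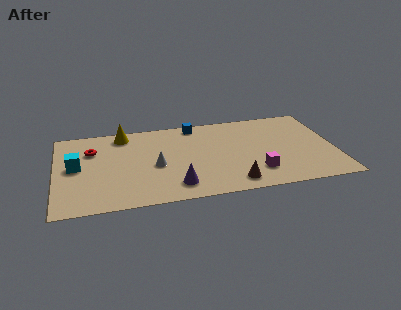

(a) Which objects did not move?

the red torus and the cyan cube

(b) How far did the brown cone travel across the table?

0.5

The brown cone was near (8.1, 1.1) before and (8.6, 1.1) after, so it travelled √(0.5² + 0.0²) ≈ 0.5 units.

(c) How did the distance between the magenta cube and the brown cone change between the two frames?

-2.8

They were about 4.2 units apart before and 1.4 after — 2.8 units closer together.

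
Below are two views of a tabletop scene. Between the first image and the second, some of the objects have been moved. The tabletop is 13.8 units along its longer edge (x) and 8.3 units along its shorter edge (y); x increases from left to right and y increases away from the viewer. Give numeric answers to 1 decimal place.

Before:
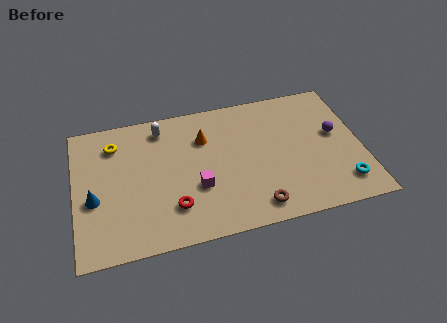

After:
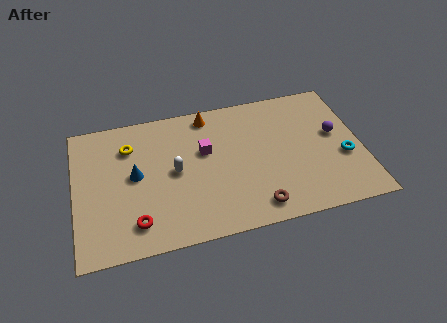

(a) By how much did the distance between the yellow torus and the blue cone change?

-1.5

They were about 3.3 units apart before and 1.8 after — 1.5 units closer together.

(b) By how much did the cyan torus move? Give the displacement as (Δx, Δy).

(0.2, 1.6)

The cyan torus was at about (12.7, 1.6) and moved to about (12.9, 3.2).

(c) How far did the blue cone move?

2.2

The blue cone was near (0.9, 3.4) before and (2.9, 4.4) after, so it travelled √(2.0² + 1.0²) ≈ 2.2 units.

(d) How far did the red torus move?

1.9

The red torus was near (4.6, 2.1) before and (2.8, 1.6) after, so it travelled √(1.8² + 0.5²) ≈ 1.9 units.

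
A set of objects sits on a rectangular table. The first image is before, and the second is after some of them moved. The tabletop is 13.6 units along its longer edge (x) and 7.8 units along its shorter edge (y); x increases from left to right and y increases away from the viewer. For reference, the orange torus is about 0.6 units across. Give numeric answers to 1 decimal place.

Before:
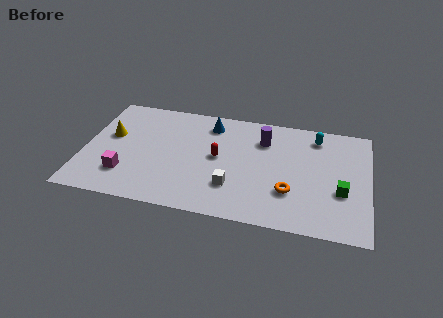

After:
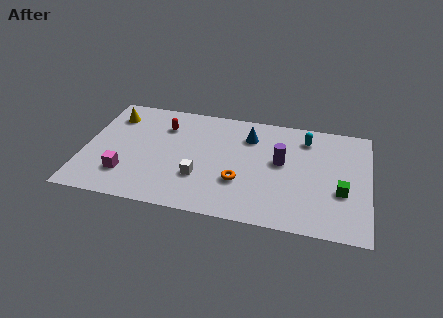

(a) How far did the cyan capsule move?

0.5

The cyan capsule was near (11.0, 6.5) before and (10.5, 6.3) after, so it travelled √(0.5² + 0.2²) ≈ 0.5 units.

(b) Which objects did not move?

the magenta cube and the green cube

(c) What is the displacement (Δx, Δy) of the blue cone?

(1.9, -0.5)

From the two frames, the blue cone sits at roughly (5.9, 6.4) before and (7.8, 5.9) after.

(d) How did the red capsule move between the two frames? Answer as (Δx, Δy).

(-2.7, 1.7)

From the two frames, the red capsule sits at roughly (6.4, 4.1) before and (3.7, 5.8) after.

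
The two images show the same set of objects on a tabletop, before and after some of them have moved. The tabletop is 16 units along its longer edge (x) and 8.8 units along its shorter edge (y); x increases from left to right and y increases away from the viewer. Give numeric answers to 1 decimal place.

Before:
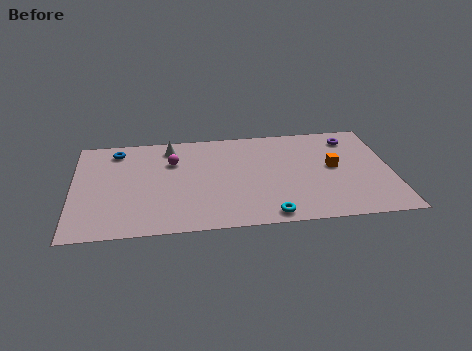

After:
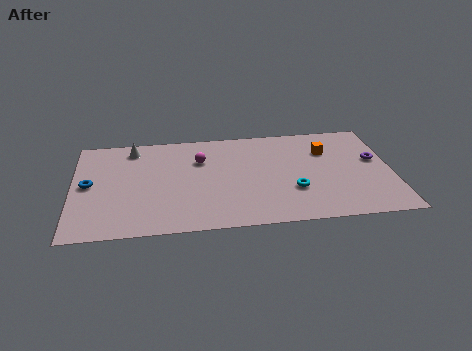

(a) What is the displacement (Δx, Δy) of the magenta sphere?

(1.4, 0.0)

The magenta sphere was at about (5.0, 6.1) and moved to about (6.4, 6.1).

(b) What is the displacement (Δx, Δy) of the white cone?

(-1.9, 0.1)

The white cone started near (4.9, 7.4) and ended near (3.0, 7.5).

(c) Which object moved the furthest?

the blue torus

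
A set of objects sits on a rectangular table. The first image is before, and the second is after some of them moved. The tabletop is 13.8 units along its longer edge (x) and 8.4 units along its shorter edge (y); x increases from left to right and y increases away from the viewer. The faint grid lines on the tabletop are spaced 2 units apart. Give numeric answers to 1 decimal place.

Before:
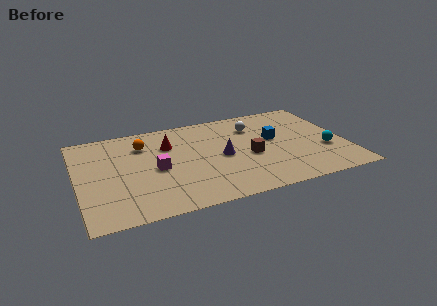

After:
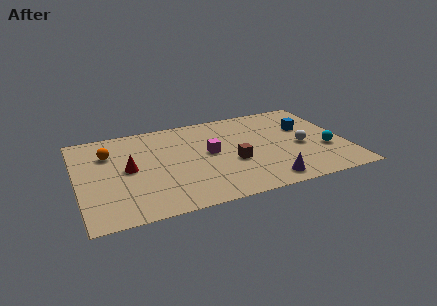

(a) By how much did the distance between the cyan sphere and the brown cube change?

+0.9

The distance was about 3.9 in the first image and 4.8 in the second, so they moved 0.9 units further apart.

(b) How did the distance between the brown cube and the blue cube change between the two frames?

+2.7

The distance was about 1.8 in the first image and 4.5 in the second, so they moved 2.7 units further apart.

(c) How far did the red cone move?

2.7

The red cone was near (4.8, 5.9) before and (2.6, 4.3) after, so it travelled √(2.2² + 1.6²) ≈ 2.7 units.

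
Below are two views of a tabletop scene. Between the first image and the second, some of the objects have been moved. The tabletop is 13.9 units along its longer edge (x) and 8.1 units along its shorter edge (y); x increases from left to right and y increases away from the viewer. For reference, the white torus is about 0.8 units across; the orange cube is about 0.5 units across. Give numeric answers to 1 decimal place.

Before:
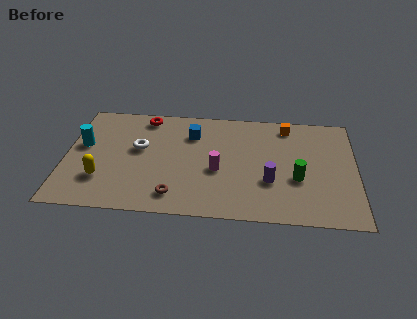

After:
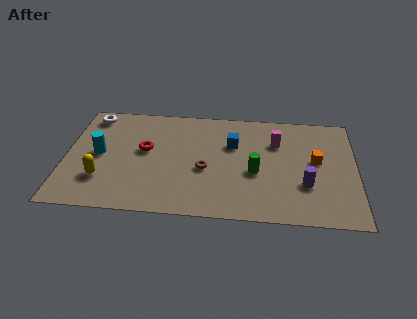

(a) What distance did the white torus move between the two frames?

3.3

The white torus moved from about (3.5, 4.7) to (1.1, 7.0), a distance of √(2.4² + 2.3²) ≈ 3.3.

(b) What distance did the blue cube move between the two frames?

2.1

From (6.0, 6.0) to (8.0, 5.4), the blue cube covered √(2.0² + 0.6²) ≈ 2.1 units.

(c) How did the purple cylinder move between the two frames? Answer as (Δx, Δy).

(1.7, -0.1)

From the two frames, the purple cylinder sits at roughly (9.8, 2.8) before and (11.5, 2.7) after.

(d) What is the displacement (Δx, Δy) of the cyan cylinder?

(0.8, -0.6)

From the two frames, the cyan cylinder sits at roughly (0.8, 4.7) before and (1.6, 4.1) after.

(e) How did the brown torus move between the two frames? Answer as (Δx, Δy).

(1.4, 2.0)

From the two frames, the brown torus sits at roughly (5.3, 1.4) before and (6.7, 3.4) after.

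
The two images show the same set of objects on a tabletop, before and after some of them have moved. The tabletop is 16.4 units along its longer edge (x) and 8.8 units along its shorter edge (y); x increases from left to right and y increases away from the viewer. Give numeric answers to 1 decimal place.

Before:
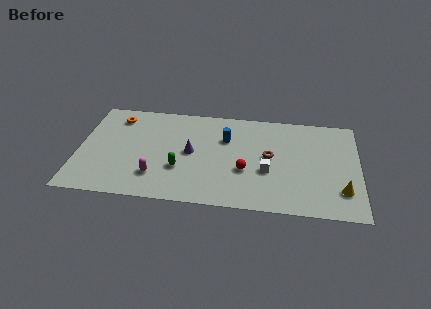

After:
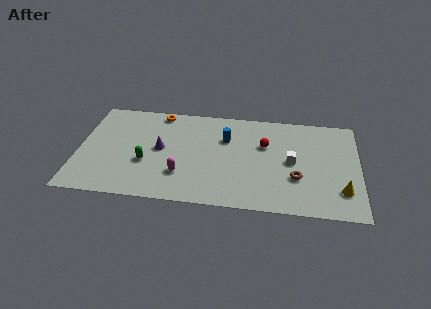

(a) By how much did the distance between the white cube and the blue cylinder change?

+0.6

The distance was about 3.6 in the first image and 4.2 in the second, so they moved 0.6 units further apart.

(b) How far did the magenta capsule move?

1.5

The magenta capsule was near (4.6, 2.2) before and (6.1, 2.5) after, so it travelled √(1.5² + 0.3²) ≈ 1.5 units.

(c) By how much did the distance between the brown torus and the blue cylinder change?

+2.3

The distance was about 2.9 in the first image and 5.2 in the second, so they moved 2.3 units further apart.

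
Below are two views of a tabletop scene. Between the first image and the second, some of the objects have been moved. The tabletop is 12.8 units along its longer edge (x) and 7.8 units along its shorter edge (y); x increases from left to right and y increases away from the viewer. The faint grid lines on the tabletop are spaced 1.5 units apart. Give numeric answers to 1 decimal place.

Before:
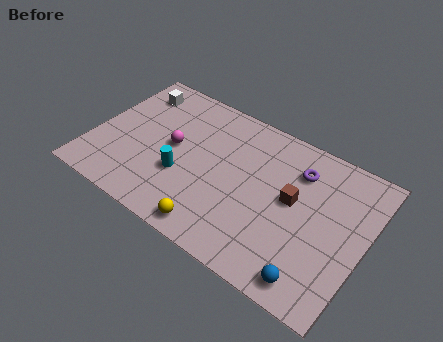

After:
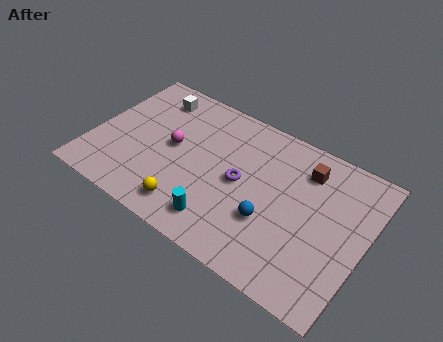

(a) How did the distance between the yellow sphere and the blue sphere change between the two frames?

-0.7

Before: roughly 4.6 units apart; after: 3.9. That's 0.7 units closer together.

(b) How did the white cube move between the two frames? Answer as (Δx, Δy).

(0.9, 0.1)

The white cube was at about (1.4, 6.3) and moved to about (2.3, 6.4).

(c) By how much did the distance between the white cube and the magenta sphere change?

-0.5

Before: roughly 3.2 units apart; after: 2.7. That's 0.5 units closer together.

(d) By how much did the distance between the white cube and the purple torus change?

-2.7

They were about 8.0 units apart before and 5.3 after — 2.7 units closer together.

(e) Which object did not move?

the magenta sphere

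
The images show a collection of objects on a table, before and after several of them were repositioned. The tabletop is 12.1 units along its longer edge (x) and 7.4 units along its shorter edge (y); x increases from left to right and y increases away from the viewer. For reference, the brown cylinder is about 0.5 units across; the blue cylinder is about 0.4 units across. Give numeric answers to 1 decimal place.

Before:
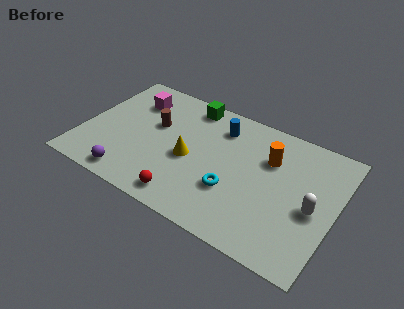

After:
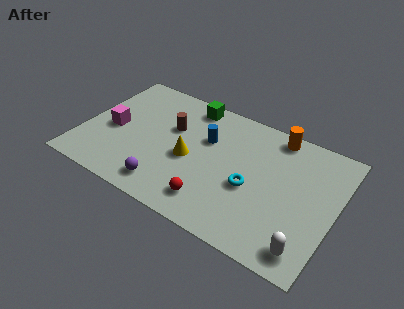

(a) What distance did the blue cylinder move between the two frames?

1.1

The blue cylinder moved from about (6.3, 5.8) to (5.8, 4.8), a distance of √(0.5² + 1.0²) ≈ 1.1.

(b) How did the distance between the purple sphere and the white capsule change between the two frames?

-2.0

They were about 8.7 units apart before and 6.7 after — 2.0 units closer together.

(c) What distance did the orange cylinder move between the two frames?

1.5

From (8.8, 5.1) to (8.9, 6.6), the orange cylinder covered √(0.1² + 1.5²) ≈ 1.5 units.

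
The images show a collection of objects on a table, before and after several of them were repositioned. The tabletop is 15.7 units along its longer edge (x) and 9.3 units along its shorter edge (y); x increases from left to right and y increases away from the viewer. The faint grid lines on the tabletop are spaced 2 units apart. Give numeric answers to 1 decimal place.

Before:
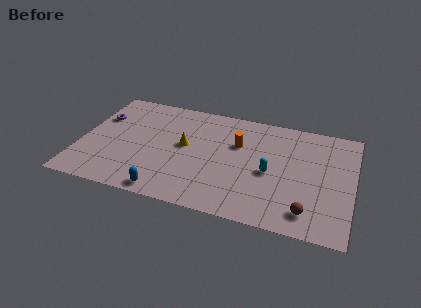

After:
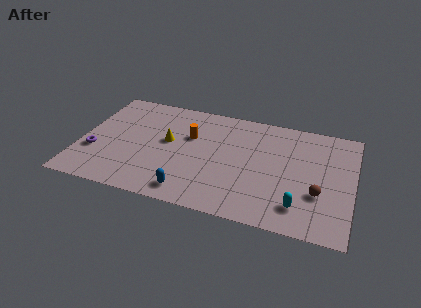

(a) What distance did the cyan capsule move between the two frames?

2.9

The cyan capsule was near (11.0, 4.2) before and (12.8, 1.9) after, so it travelled √(1.8² + 2.3²) ≈ 2.9 units.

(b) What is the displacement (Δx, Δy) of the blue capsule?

(1.3, 0.4)

The blue capsule was at about (5.3, 0.9) and moved to about (6.6, 1.3).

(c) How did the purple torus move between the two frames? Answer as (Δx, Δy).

(0.0, -3.1)

From the two frames, the purple torus sits at roughly (0.9, 6.3) before and (0.9, 3.2) after.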